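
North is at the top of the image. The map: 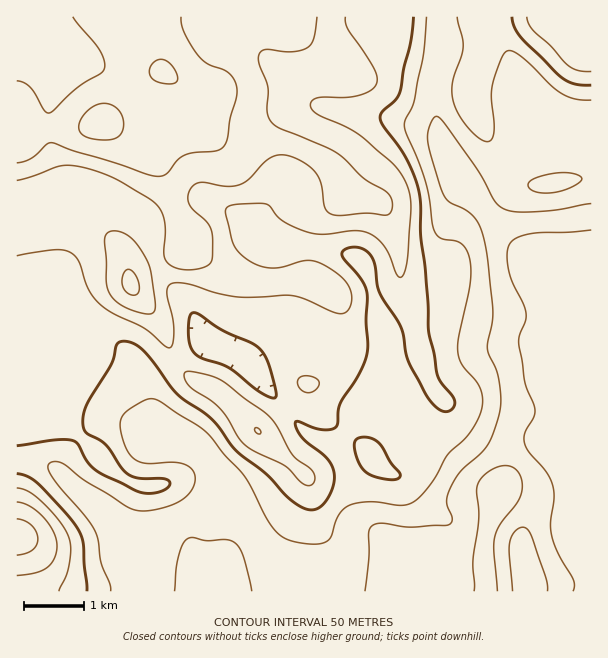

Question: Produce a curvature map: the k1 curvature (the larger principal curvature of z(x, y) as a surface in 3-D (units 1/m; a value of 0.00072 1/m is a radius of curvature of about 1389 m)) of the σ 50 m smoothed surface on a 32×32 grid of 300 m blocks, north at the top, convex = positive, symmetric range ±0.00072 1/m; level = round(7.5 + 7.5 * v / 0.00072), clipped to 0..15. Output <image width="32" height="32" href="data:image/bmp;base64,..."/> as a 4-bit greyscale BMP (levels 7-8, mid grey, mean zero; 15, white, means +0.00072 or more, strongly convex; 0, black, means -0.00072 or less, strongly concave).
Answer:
<image width="32" height="32" href="data:image/bmp;base64,Qk12AgAAAAAAAHYAAAAoAAAAIAAAACAAAAABAAQAAAAAAAACAAATCwAAEwsAABAAAAAAAAAAAAAAABEREQAiIiIAMzMzAERERABVVVUAZmZmAHd3dwCIiIgAmZmZAKqqqgC7u7sAzMzMAN3d3QDu7u4A////AImqqqmHd3mIiJiIh6mL+qqruXeJmId5iIiZeHe4fPl3vcqHeIiHeJiJqHh3yJ7nd926mIiHiIiYqoh4msmd53fLiHipmIiImcl3eqqpiemI2Xh53+yXiIrqqquoiFbKiLl5z/7/pnie65rMyndoyYiXa/1Vmpmb/6mLqKuZm5h3qrzKZndo3/d4q5eKqZh3eKqZiHaHe/+oq5iIiqmIiIiIiYiHib/5msl2eJu7mZiIiImYiK//l53MmHismph3d3iIiIjfqYe7msmIyniYd3d4iIh4+Vh5qHfKidl3h3eIiIh3bPd5qYd32HrIiIeIiIiIms/IiZd2euh9uImZmIeIiL3+Zoiaqb/6n5iZmIiHd4ic+qm87v/+qK+Jqod3eHd3ferdzJdpuXWvmbqHd3h4eK63rLlneKlmz5irhneIiaq6hr25eKvMu9+Xmpl3h5qIiIfaeHmYm8zOqIibupeIdneKyIq5Znq6rqd3i97tqHd5u6ibuXerqK2Xd7uZq9u6vLqZmpq8ypi7h3rZd4i6zcyZqqmJqpiJqXeNyHeIqJvcl4iJiIh4iZmIr6d4iJeIqpiKqpiHeJmrid93eKmIeIiau5qYiJm8unnPhni6h3d3mrh5l3ibuZuYj7d5zId3eIqneZeJqpidl2+5rcuIiJiKh3mZqphnnZifm9uJ"/>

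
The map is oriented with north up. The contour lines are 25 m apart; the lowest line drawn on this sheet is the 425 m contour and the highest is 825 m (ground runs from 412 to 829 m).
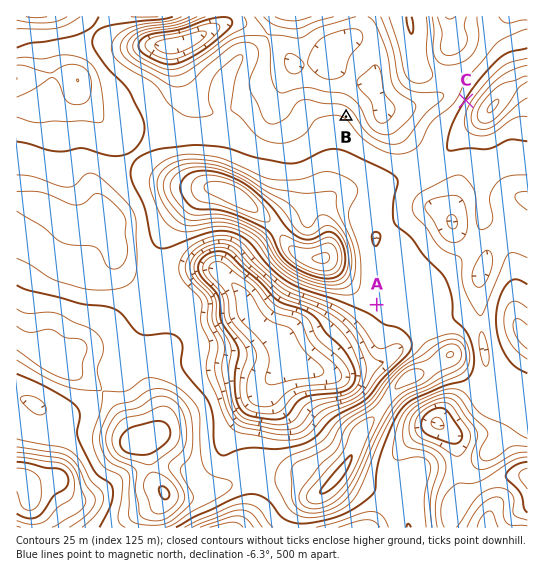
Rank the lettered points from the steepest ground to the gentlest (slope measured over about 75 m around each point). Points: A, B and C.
C B A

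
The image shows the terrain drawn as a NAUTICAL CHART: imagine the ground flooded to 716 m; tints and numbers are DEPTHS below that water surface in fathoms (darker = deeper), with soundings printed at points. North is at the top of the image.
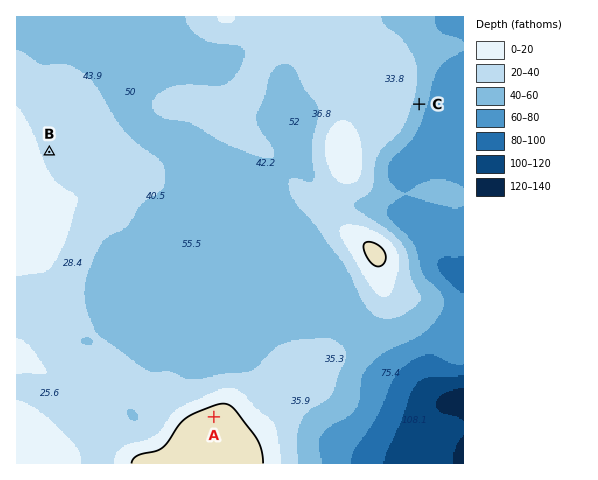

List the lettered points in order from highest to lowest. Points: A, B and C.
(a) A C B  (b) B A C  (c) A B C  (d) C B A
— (c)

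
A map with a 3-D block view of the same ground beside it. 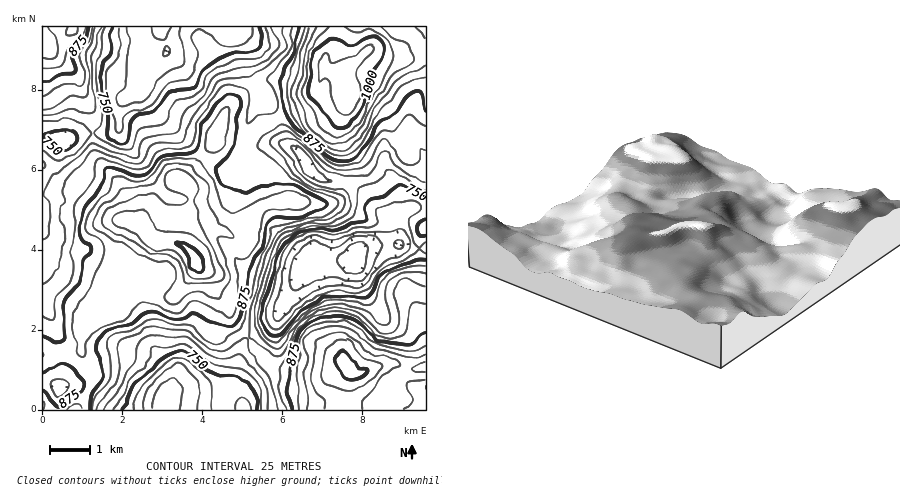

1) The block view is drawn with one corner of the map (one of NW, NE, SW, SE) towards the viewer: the SW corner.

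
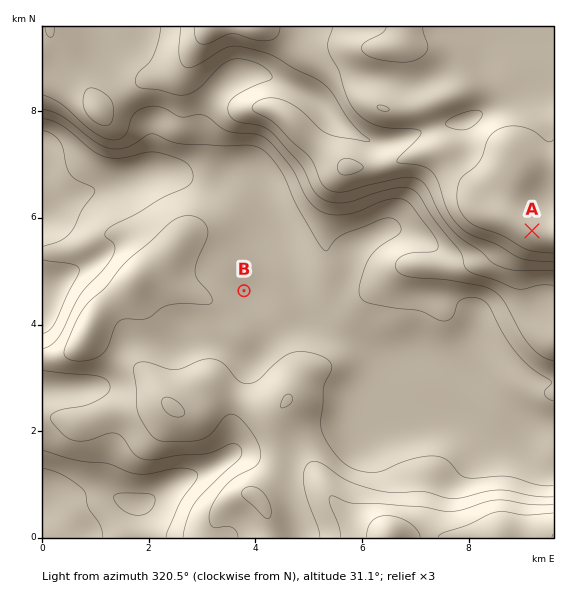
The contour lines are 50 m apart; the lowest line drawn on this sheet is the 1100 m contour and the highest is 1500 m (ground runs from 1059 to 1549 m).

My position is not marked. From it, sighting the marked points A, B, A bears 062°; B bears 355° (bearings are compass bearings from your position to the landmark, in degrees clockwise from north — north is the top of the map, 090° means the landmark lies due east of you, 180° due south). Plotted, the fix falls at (252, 380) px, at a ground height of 1240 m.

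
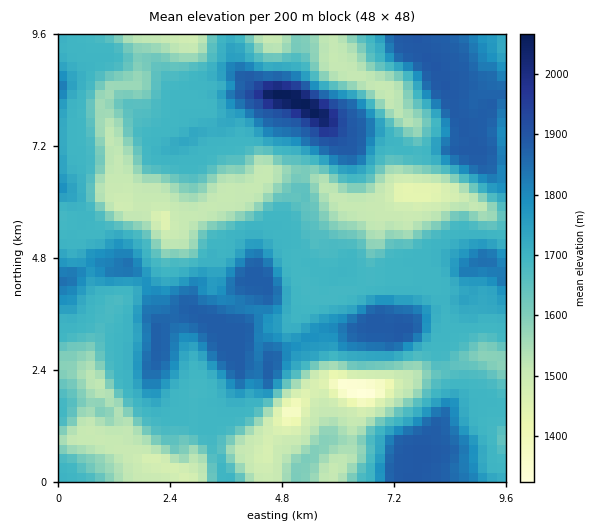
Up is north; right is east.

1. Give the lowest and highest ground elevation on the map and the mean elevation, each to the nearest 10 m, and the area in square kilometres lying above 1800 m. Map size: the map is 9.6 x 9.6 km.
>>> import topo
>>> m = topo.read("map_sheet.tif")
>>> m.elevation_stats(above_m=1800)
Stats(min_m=1320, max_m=2070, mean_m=1690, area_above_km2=19.8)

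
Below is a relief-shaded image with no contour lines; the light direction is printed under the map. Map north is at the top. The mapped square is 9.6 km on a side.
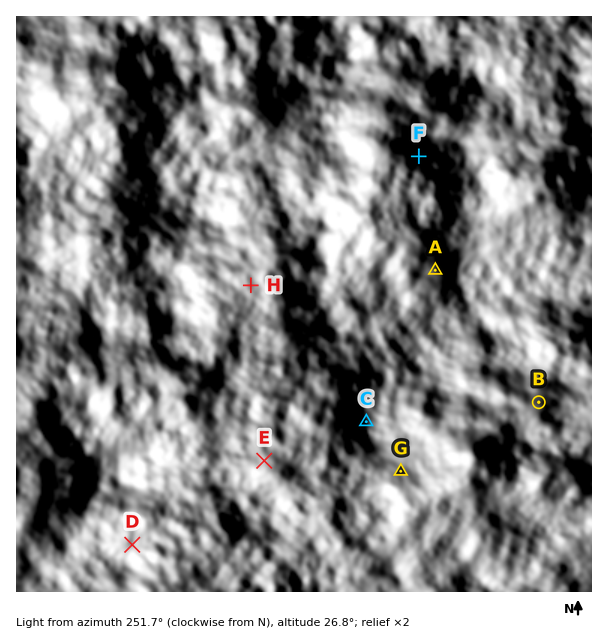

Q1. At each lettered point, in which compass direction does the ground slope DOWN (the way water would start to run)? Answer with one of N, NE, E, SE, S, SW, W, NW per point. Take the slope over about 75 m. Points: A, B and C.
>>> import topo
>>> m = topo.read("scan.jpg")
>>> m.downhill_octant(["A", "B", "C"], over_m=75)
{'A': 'SE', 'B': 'N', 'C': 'NE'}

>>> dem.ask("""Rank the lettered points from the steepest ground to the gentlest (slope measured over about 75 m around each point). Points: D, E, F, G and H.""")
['F', 'G', 'E', 'D', 'H']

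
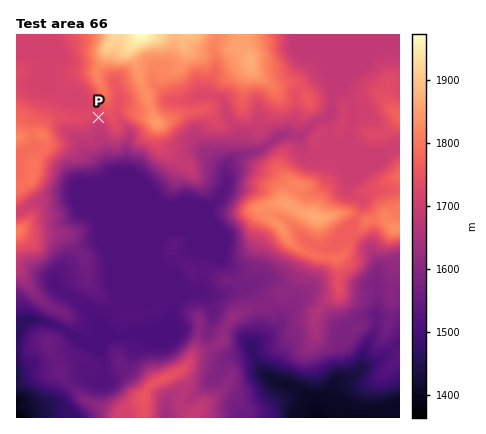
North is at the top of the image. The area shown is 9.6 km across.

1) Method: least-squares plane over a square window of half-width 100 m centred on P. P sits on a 7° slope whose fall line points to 184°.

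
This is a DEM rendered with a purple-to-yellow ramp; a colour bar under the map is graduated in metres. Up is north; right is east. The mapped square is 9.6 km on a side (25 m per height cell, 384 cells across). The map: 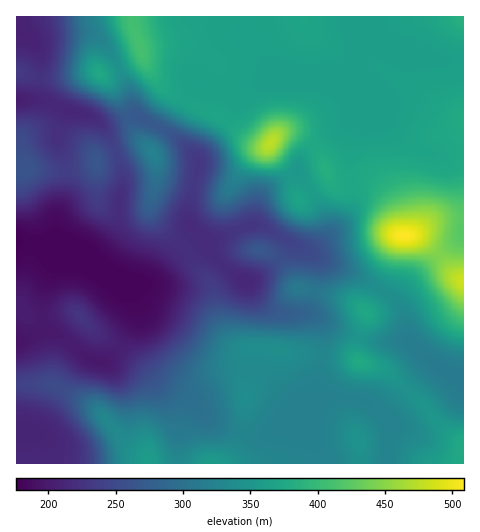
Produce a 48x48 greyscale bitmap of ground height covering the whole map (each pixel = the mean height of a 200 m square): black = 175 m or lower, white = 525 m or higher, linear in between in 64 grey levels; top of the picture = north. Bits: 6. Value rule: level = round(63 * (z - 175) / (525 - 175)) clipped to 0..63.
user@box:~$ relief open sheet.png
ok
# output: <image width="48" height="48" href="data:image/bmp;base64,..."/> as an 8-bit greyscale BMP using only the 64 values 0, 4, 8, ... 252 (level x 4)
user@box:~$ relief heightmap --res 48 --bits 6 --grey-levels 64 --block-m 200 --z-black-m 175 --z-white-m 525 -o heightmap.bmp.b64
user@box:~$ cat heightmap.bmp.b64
<image width="48" height="48" href="data:image/bmp;base64,Qk02DQAAAAAAADYEAAAoAAAAMAAAADAAAAABAAgAAAAAAAAJAAATCwAAEwsAAAABAAAAAAAAAAAAAAEBAQACAgIAAwMDAAQEBAAFBQUABgYGAAcHBwAICAgACQkJAAoKCgALCwsADAwMAA0NDQAODg4ADw8PABAQEAAREREAEhISABMTEwAUFBQAFRUVABYWFgAXFxcAGBgYABkZGQAaGhoAGxsbABwcHAAdHR0AHh4eAB8fHwAgICAAISEhACIiIgAjIyMAJCQkACUlJQAmJiYAJycnACgoKAApKSkAKioqACsrKwAsLCwALS0tAC4uLgAvLy8AMDAwADExMQAyMjIAMzMzADQ0NAA1NTUANjY2ADc3NwA4ODgAOTk5ADo6OgA7OzsAPDw8AD09PQA+Pj4APz8/AEBAQABBQUEAQkJCAENDQwBEREQARUVFAEZGRgBHR0cASEhIAElJSQBKSkoAS0tLAExMTABNTU0ATk5OAE9PTwBQUFAAUVFRAFJSUgBTU1MAVFRUAFVVVQBWVlYAV1dXAFhYWABZWVkAWlpaAFtbWwBcXFwAXV1dAF5eXgBfX18AYGBgAGFhYQBiYmIAY2NjAGRkZABlZWUAZmZmAGdnZwBoaGgAaWlpAGpqagBra2sAbGxsAG1tbQBubm4Ab29vAHBwcABxcXEAcnJyAHNzcwB0dHQAdXV1AHZ2dgB3d3cAeHh4AHl5eQB6enoAe3t7AHx8fAB9fX0Afn5+AH9/fwCAgIAAgYGBAIKCggCDg4MAhISEAIWFhQCGhoYAh4eHAIiIiACJiYkAioqKAIuLiwCMjIwAjY2NAI6OjgCPj48AkJCQAJGRkQCSkpIAk5OTAJSUlACVlZUAlpaWAJeXlwCYmJgAmZmZAJqamgCbm5sAnJycAJ2dnQCenp4An5+fAKCgoAChoaEAoqKiAKOjowCkpKQApaWlAKampgCnp6cAqKioAKmpqQCqqqoAq6urAKysrACtra0Arq6uAK+vrwCwsLAAsbGxALKysgCzs7MAtLS0ALW1tQC2trYAt7e3ALi4uAC5ubkAurq6ALu7uwC8vLwAvb29AL6+vgC/v78AwMDAAMHBwQDCwsIAw8PDAMTExADFxcUAxsbGAMfHxwDIyMgAycnJAMrKygDLy8sAzMzMAM3NzQDOzs4Az8/PANDQ0ADR0dEA0tLSANPT0wDU1NQA1dXVANbW1gDX19cA2NjYANnZ2QDa2toA29vbANzc3ADd3d0A3t7eAN/f3wDg4OAA4eHhAOLi4gDj4+MA5OTkAOXl5QDm5uYA5+fnAOjo6ADp6ekA6urqAOvr6wDs7OwA7e3tAO7u7gDv7+8A8PDwAPHx8QDy8vIA8/PzAPT09AD19fUA9vb2APf39wD4+PgA+fn5APr6+gD7+/sA/Pz8AP39/QD+/v4A////ABwcHBwcHCAoOFBodHyAhHx0cHR8gIB8eHRwcGxsbGxsbGxsdHh4cGxsdHyAhIiMkBwcHBwcHCAsPFRodHyAgHhwbHB0eHh0dHBsbGxsbGxsbGxwdHh4cGxsdHh8gISIkBgYGBwcHCQwRFxsdHh8fHBoZGhobGxscGxsbGxoaGhobGxweHx4cGxscHR0fICIkBgYGBwcICg8UGhwcHB0dGxkYGRgYGRobGxsbGhoaGhoaGxweHh4cGxsbHB0fICEiBgcHBwgKDRIYGxsaGhsaGRgYGBcXGBkbHBsbGhoaGhoaGxwdHRwbGxsbHB4fIB8fBwcHCAoMEBUZGxkXFxgXFxYXFxYXGBkcHRwbGxoaGhoaGxscHBsbGxscHR8fHh0cCAkJCgwOERUXFxQTFBUVFBUWFhYXGBocHR0cGxsaGhoaGhsbGxsbGxwdHh8eHRsaCwsMDQ4PEBITEQ8PEBESEhQVFhYXGBocHR0cGxsbGhoaGhsbGxsbHB0eHx4dGxoZDAwNDg4ODQ0NCwoLDQ8QERMVFhcYGRscHR0cHBsbGxsbGxscHR0dHh4eHhwbGhkZCwsMDQ0LCggHBwYICw0PEBIUFRcYGhscHR0cHBwcGxsbGxwfICAgIB8eHBsaGRkZCAkJCgoJBwUFBQUHCQsNDhASFBYYGhscHBwcHR0cHBwbHB4hIyMiIR8dGxoZGRkZBQYHCAgGBQQFBQUGCAkLDA4QExUYGhscHR0dHR0dHRwcHB4iIyMhHx0bGhkZGhobBAUFBgYFBQUGBgYGBgcICgwOERMWGRscHR0eHh4dHRwbHB4gISAeHBsaGRoaGx0eAwQEBQUFBgcHBwYFBAQFBwkMDhEVGBobGxwcGxsbGhoaGhweHx8dHBoaGhscHiEiBAQEBAUGBwgIBwUEAwMDBQcJDA8TFRcYFxcXFhYWFxcXGBodICEgHhwaGxwfIiQmBQUFBQUHCQkHBQQDAgICAwUICw4RExMTExISEhITFBQVFxoeISMiIB0bHB4hJCcqBQUEBQYICQgFAwICAgICAwUHCgwPEBAPDg4PEBITExQVGBwfIyQiIB4dHSAjJiotBQQEBAUGBwUDAgIBAQECAgQGCAoMDQ0LCgoMEBMVFRYXGR0gIiIgHx4eHyIlKS0xBAQDAwMEBAMCAQEBAQEBAgMFBwkLCwoJCAgKDxQXGBcYGRseHx8eHh4fISMnLTI1AwMCAgICAgIBAQEBAQEBAgMFBwkKCgkHBwcJDhMWFxYWFhgaHB0eHyAhIyYqMDQ3AgICAQEBAQEBAQEBAQECAwQGCAkKCQgHCAgKDRETExMSExUXGh0gIiMkJSgtMTQ2AQIBAQEBAQEBAQECAgMDBAYHCAkJCAgJCgwNDg8QEA8PERMXGx8kJykpKiwvMTIzAQEBAQEBAQEBAQIDBAUFBgcICAgICAkLDg8QDw4ODQ4PERQYHSIoLTAxMTExMDAwAQEBAQEBAQECAgQFBgcHCAgICAgICAkLDg8PDg0NDQ4PEhUZHyYtNDg5ODYzMS8uAQEBAQEBAQIDBAUGBwkKCgkICAgICAkKCwwMDAwNDxESExUZICgwNzs8Ozk1MS4tAgICAgECAgQFBgcICQwNDAoICAgJCgoKCgoKDA8TFhcWFhcaICgwNjk5OTg1Mi8tBAQDAgIDBAYICQgICw8QDgsJCAkLDQ4NCwsMEBUaHR0cGhsdISYsMTQ1NTU0MS8tBwcFAwMEBggKCggJDBESEA0KCQoOERMRDw4PFBsgIiEfHyAhIiUpLC8wMTExLy0sCwoHBgUFBwoLCgkJDBEUEg8LCgsPFBYVExESFx0iIiEhIiMjIyQnKSosLS0tLCsqDQ0LCQgICQsMDAoJDBEVFBENCgsOFBgZFxUVGR4hIiEiJCQkJCQmJygpKSkpKCgoDw8NDAsKCw0ODQsKDBEVFhMOCwoNEhgaGhoaHB8gISIkJSQkJCQlJiYmJyYmJSUmEBAPDQwLDA4QDwwLDRMXFxQPCwoMEBccHyEjIyIhICIlJSQjIyQkJSUlJSQkJCQkDw8ODAsLDA8QDwwMEBUZGRQPCwoLEBcfJSotLCgiISMlJSQjIyMkJCQkJCMjIyMkDw4MCgoKDA4QDgwOEhgaGBMOCwsNEhoiKS80My0mIyQkJCMjIyMjIyMjIyMjIyMkDg0LCQkKCw0ODAwPFBgYFhEODQ8SFx4kKS80NjIrJiQkIyIiIiIiIiIjIyMjIyQkDQwLCQkJCgsLCgwQFBUUEhARExYZHSEkJyswNDItKCUjIiIiIiIiIiIiIyMjJCQkCwsKCQgICAgICQwQEhEREhQXGx4gIiMjJCcrLi8sKCUjIiIiIiIiIiIiIyMjIyQlCAkICAcHBwcICw8SEREUFxseISIjIyMjIyQmKCkoJiQjIiIiIiIiIiIiIiMjIyQlBgYHBwcHCAoMERQUExUZHiEiIiMjIyIiIiMjJCQkIyMiIiIiIiIiIiIiIiIjIyMkBgYHBwkKDREVGRoYFhkfIiMjIiIiIiIiIiIiIiIiIiIiIiIiIiIiIiIiIiIjIyMjCAgICQsPFBkeIB8bGx8jJCMiIiIiIiIiIiIiIiIiIiIiIiIiIiIiIiIiIiIiIiIiCgkJCg0SGR8jIyAeHyQmJSMiIiIiIiIiIiIiIiIiIiIiIiIiIiIiIiIiIiIiIiIiCgkICQwSGR8jIh8fJCgoJSMjIiIiIiIiIiIiIiIiIiIiIiIiIiIiIiIiIiIiIiIiCAgHCAsRFx0gHx4hJyooJiQjIiIiIiIiIiIiIiIiIiIiIiIiIiIiIiIiIiIiIiIiBwYGCAsPFhsdHB4jKSooJiQjIyMiIiIiIiIiIiIiIiIiIiIiIiIiIiIiIiIiIiIiBgYGCAoPFBkaHB8lKSooJiQjIyMiIiIiIiIiIiIjIyMjIiIiIiIiIiIiIiIiIiMjBgYHCAsPFBgaHSInKiknJSMjIyIiIiIiIiIiIiIjIyMjIiIiIiIiIiIiIiIjIyQlBgYHCQsPFRkbHiQoKiknJCMjIiIiIiIiIiIiIiMjIyMjIiIiIiIiIiIiIiMjJCUmA=="/>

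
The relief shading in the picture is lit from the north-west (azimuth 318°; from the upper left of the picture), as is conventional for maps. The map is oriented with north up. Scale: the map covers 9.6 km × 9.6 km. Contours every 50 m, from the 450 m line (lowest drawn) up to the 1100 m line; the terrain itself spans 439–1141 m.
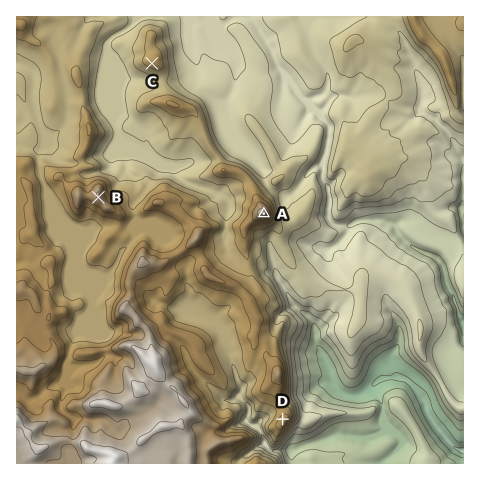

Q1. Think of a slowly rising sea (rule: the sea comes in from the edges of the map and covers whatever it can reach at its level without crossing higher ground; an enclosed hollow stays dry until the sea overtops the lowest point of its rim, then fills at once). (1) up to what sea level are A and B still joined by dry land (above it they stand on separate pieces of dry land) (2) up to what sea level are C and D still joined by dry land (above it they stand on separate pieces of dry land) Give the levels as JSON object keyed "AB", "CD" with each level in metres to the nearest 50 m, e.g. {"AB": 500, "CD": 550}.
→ {"AB": 900, "CD": 850}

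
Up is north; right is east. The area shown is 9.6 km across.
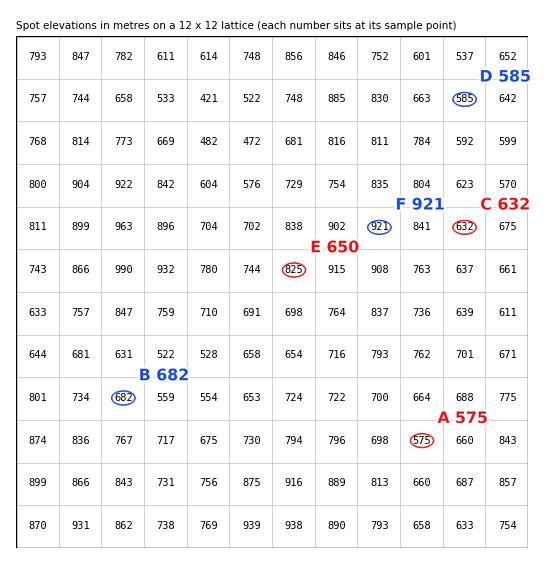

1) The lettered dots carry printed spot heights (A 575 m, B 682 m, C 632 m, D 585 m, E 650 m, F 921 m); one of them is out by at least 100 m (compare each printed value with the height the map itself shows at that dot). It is E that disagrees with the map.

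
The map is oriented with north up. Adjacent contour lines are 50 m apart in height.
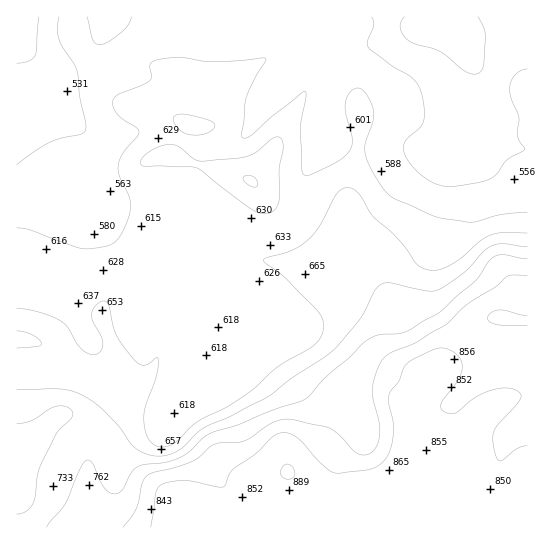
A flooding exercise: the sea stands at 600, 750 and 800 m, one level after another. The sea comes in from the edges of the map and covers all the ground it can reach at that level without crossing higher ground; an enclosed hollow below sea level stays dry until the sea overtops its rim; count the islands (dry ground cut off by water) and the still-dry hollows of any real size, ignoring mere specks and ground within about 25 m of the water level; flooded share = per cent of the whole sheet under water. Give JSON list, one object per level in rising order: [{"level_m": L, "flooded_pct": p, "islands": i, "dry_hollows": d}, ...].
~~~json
[{"level_m": 600, "flooded_pct": 29, "islands": 0, "dry_hollows": 0}, {"level_m": 750, "flooded_pct": 74, "islands": 0, "dry_hollows": 0}, {"level_m": 800, "flooded_pct": 80, "islands": 0, "dry_hollows": 0}]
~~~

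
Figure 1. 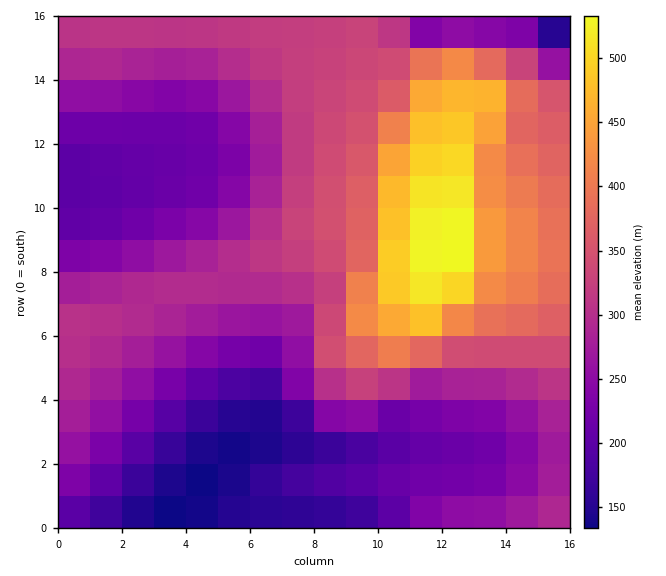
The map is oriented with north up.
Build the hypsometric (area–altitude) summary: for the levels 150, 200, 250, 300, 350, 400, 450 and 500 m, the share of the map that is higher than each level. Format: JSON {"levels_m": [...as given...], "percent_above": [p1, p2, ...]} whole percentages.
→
{"levels_m": [150, 200, 250, 300, 350, 400, 450, 500], "percent_above": [96, 86, 64, 43, 24, 15, 9, 4]}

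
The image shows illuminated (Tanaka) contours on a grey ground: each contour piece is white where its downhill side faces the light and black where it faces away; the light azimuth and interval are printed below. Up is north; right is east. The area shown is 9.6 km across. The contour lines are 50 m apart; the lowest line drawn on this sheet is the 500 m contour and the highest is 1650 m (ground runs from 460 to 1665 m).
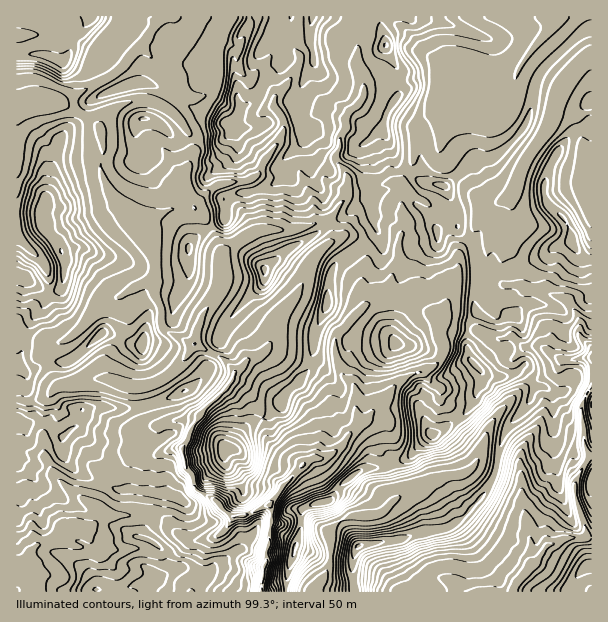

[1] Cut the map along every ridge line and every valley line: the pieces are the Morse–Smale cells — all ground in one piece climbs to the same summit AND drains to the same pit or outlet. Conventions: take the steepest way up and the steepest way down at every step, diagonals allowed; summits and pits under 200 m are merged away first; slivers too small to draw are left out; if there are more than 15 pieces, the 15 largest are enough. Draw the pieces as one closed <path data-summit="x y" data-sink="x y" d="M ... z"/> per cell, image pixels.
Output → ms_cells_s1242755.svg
<path data-summit="312 17" data-sink="528 569" d="M591 16l-427 0-12 11-10 18-15 14-11 14-53 29-8 0 7 1 22 12 14 11 5 15 0 15-3 6 3 17 11 18 12 10 25 42 5 17-2 25 7 15 12-4 8-8 7-15 0-31 5-8 11-10 20-10 26 35 16 13 21-18 28-15 17-13 13-6 14-12 12 0 1-6-8-13 0-24-3-15 19-14 4 0 10 26 7 10 22 14 15 2 8 4 11 22 1 12-2 4-16 2-5 13-18 3-2 2-15 32-2 21-4 9-3 27 7 9 16 2 14 4 24 16 19-5 15 15 15 2 21-6 13 15-6 15-21 24-4 9-8 36-6 14-21 27-23 17-30 5-21 7-35 5-5 5-3 15 4 26 156 0 4-8 22-24 10-14 18-8 18 0 8-2 0-188-12-12-2-19-12-17-26-10-13-1-8-5-15 0-4-5 0-16 10-21 2-15-2-29 6-9 10-30 20-27 8-20 22 4 16-5z"/><path data-summit="312 17" data-sink="264 566" d="M383 132l-3 0-19 14 3 15 0 24 8 13 0 5-13 1-14 12-13 6-17 13-28 15-21 18-16-13-25-35-27 15-10 13 0 31-7 15-8 8-6 0-7 4 3 23 61 31 11 12-3 8 13 6 11 16 9 21 3 18 11 11 23 13-33 40-23 11-13 1-5 10-15 11-15 3-10-1-11-6-15-17-10-3-1 7-9 16 10 4 11 10 3 7 0 11-4 7 15-8 20 3 8 5-4 16 84 0 4-26 12-36 1-21 12-5 16-4 15-19 18-12 20-1 24-10 24-24 12-4 16-12 16-19 7-19 0-6-11-13-19 5-24-16-14-4-16-2-7-9 3-27 4-9 2-21 15-32 2-2 18-3 3-2 0-9 5-4 13 0 2-11-14-29-21-4-26-18z"/><path data-summit="62 252" data-sink="528 569" d="M62 103l-23 0-23 8 0 254 10 7 22-10 18 0 11-6 27-24 16 5 15 7 6 0 4-8 3-21 7-8 5-2-6-14 2-25-5-17-25-42-12-10-11-18-3-11 3-12 0-15-3-12-8-9z"/><path data-summit="62 252" data-sink="264 566" d="M159 306l-4 1-7 8-3 21-4 8-6 0-15-7-16-5-27 24-11 6-18 0-19 10-12-6-1 54 7 4 13-3 12 1 14 15 0 16 13 17 44 20 21 0 13 3-1 21 10 3 15 17 11 6 19 0 12-5 9-8 4-11-19-17-19-11-1-11-7-10-4-18-12-3-10-12 0-8 5-4 14-2 16 1 9-11 25-24 6-14-16-16-54-25-3-5 0-17z"/><path data-summit="312 17" data-sink="314 591" d="M522 372l-21 6-18-4-13 33-27 23-12 4-24 24-24 10-20 1-18 12-15 19-16 4-11 4-2 4 0 18-12 36-3 25 68 1-2-26 3-15 5-5 35-5 21-7 30-5 16-11 28-33 6-14 8-36 4-9 18-19 6-11 3-9z"/><path data-summit="572 240" data-sink="528 569" d="M591 112l-15 4-18-4-5 1-7 19-20 27-10 30-6 9 2 29-2 15-10 21 0 16 4 5 15 0 8 5 13 1 26 10 12 17 2 19 11 12z"/><path data-summit="312 17" data-sink="528 569" d="M150 514l-48 2-12 10-22 0-6 3-11 12-12 3-8 7-7 20-3-3-5 1 0 22 184 1 5-16-8-5-20-3-16 9-3-1 8-7-2-15-8-10-14-7 9-16z"/><path data-summit="93 17" data-sink="528 569" d="M162 16l-145 0-1 94 23-7 24-1 44-23 9-6 11-14 15-14 10-18z"/><path data-summit="225 450" data-sink="264 566" d="M236 380l-3 0-29 30-11 15-5 13-6 9 4 20 7 10 1 11 19 11 20 18 13-1 23-11 33-40-23-13-11-11-3-18-9-21-10-15z"/><path data-summit="62 252" data-sink="528 569" d="M36 421l-7 3-13-2 0 145 8 4 7-20 8-7 12-3 11-12 6-3 22 0 12-10 48-2 4-19-4-3-31-2-14-8-25-8-10-9-8-12 0-16-14-15z"/><path data-summit="591 566" data-sink="528 569" d="M591 536l-25 2-18 8-10 14-22 24-4 7 79 1z"/><path data-summit="312 17" data-sink="264 566" d="M191 420l-21 1-10 5 0 8 10 12 12 2 2-2 12-24z"/>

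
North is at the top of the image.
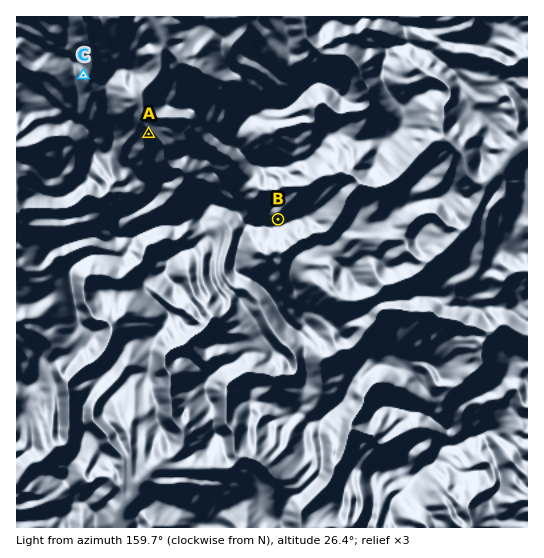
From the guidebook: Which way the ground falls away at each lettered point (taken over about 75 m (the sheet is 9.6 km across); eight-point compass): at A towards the N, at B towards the N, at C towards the E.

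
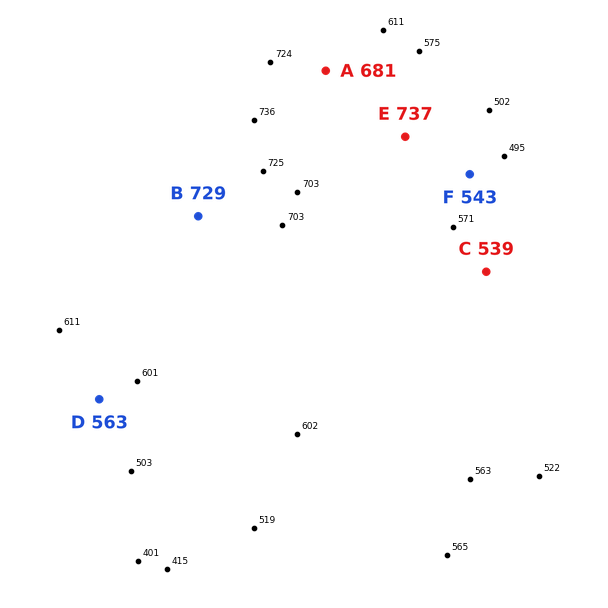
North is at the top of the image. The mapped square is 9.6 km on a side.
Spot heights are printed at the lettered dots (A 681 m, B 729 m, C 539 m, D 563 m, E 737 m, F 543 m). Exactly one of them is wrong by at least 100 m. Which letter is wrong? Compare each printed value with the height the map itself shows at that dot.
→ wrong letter E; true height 612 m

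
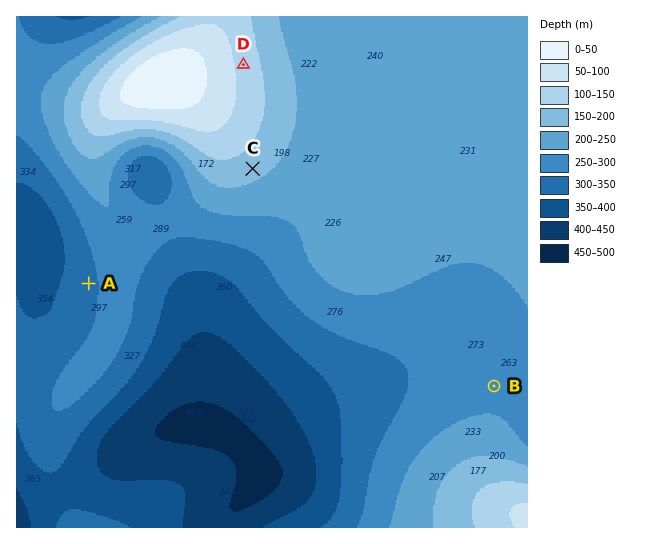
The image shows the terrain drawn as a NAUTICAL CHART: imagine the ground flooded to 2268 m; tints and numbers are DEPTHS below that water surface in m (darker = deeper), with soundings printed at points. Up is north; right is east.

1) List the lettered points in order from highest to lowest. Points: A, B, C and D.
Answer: D C B A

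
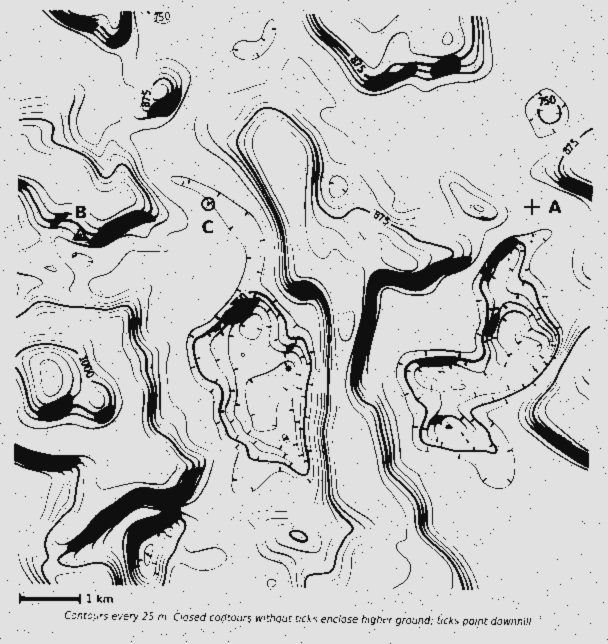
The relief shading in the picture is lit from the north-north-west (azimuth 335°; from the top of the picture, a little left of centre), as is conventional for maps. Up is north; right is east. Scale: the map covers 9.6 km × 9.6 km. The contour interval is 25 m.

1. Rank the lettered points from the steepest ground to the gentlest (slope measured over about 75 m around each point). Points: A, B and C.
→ B C A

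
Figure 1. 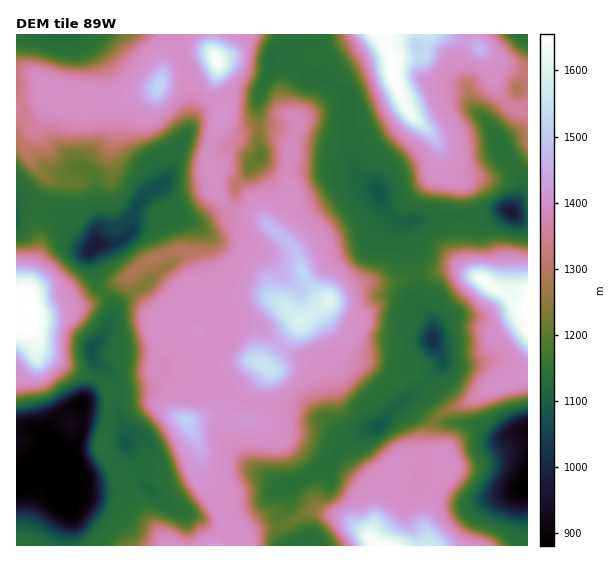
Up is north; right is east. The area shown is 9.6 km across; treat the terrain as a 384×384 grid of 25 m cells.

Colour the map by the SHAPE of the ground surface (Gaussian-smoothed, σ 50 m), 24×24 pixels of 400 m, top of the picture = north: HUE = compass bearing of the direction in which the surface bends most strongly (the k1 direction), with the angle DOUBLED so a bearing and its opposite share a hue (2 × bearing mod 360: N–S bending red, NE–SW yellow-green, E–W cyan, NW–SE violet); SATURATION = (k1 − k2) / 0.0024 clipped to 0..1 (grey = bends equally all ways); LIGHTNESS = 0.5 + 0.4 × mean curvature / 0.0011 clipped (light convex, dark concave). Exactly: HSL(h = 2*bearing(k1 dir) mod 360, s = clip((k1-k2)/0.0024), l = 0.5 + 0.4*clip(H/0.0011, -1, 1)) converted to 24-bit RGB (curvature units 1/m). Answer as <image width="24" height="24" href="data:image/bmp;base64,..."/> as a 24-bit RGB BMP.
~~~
<image width="24" height="24" href="data:image/bmp;base64,Qk32BgAAAAAAADYAAAAoAAAAGAAAABgAAAABABgAAAAAAMAGAAATCwAAEwsAAAAAAAAAAAAAjaKzfc3NIji86HW8SZNjN1ZiyOqvd8buyxnwyj4mj6V75n/xYCWuUWk6Pg00ZM7i0PvhUNnKsArnwuy8RajqM+DpvQ83dkG6vaGBjTgwPCodJ4xv2Ix/QJN3huwLRBAMMw0AtupzjN9wdyWcRDW9vl3uoMz/d/W/suAomy1ONYBI3J4yXJwOXXwfSbWORVOZgXY7h1xbdXiCGR1I6uV1dZpogkhPZg1fofuqe5Z+0OSqIBxdYG5JS6lfEmFH7VNNp5NXhXBncIF3sYl09D8UNJQdMF0kO0wtaYB7goB8d2p+WAxZrO2RiHKXaFuPmwHJsN6PdqBusooYQBMQa30kJokjOHd1EryO9LfkqH2ah3qChoBz7tbLNUbviHrGQWqEYIOXcXKBRDZ9loL/aMBokUeKUg9WrfNjn89yYVaS3D7DhoHeysXpUMO4P3WEQYhMC2Iy86jgv5/cjpLQ5PXWexuCUTqcoFiybW4mQnhBdbO9AHrN0HxneDBifBB6qumqjd+gWVKAhnead5mctLKHT8ZqXDyAe5ReNG8tE1oNjaUe344MdUYAphYGtFcYIj8Rh5g1OJoXD0wIByAz6c5oagm0yfbhR+JnvjNPj2iSf4psiXRbpZht0iRTd1oqILEZY12fQ5x7T4JOKbPA853//5XMwIgalTo0zIHx4dSTJWy4AOD0aMR4LxV/xOJ0ioB1gH92gHp0e0Nbz249LrY8g1+wloTA5Ka3D2I6XoacXJuTV5J4G1ZZ66Gt2qfqxqfz+BocoO+4e9T1ERyKnmFaFSmX38+TfIZ2g4F9bGeIi1Hh0fDuwYzcR0SDhnyLq4SL6brfF1CIfp6MQonKciV3mq8fvapHfjtQkO6rxeSEik8pECk0p4thOA9oyuCPfoCDgIN+dYKAMZVcuoM/owgur8EsMHowgJ9svN5lJyFgrcxjHAsoOU2b1J5ns1yRvBRxmqSH6eSk/SjoFKeiKFJvMTHxsbmNf4GDgn+EgH1/a31+ZCY8a82L5Mbo0maII4p67NK/GDVlrnl7MRaZK6Km5NYniRJ4s+6zq7yQfN8lULvUn1j/URRqANxd4H29mn+HfX6Cg36EYUyHfYvap+DPdEOX89jvPTjkud8hXRyTaGZ7e1uWbRBHu7InBP95etSPztzu30Tuf+/oawWEfV7z6IKnClQo4Iu3n4OthXyLXnSDWsFZgy4/betPiKwk1z64vqHzeSHhc1anhhe1X3PlzO//rtT/cYLb00WB4dNVcTMNCD9GO2O12HPH4KTzBtN+SsaRvFXMp3R6YXtRknBIt+FrnaFRJd4eQRcYilRadW9+JFCJtvLeTuBY2CqJUdPcd2QV0iQTzWZqFj1XV58eGl4Te6Idns0okytNbhEPu8NmpUGTkOu9mE16pdaceSelZV+AcoqGd3CXTaF3ZI0hWlkYUqoVjxQbytNxiXRolXV3zULZdMpeF3GHwq6UflRzYBQrZOVnY3Sna9mHiEdLf7RqZMtmeiR1cpCSnlCEg4lHiI5DeXAyf5s8Ua8HLgUYtpdHp3o3frpNTJiZtrxcNYmgJYQyiR2c5cebluaSE2Wvvn/LnHWIpOOYayF4g194jXFUjUhgtw1/9WgyXKf4S/N1HGzbDafN2oEXVN12Upp8jTp50s1+QHCRhV6nDTJX8OaqxaeFCpNnSiBq55Fl0eJZLB1OjWd4nVqJVomYVRaLxeKseqOJnOi6dR/nhzGPtueCwL1baEIzPXdPx6d6nmoqJWUZGVtw/apZvrtf1j0sBxEs2OiY38mEITFlgWiKg3CNXQ45RO1SyNs+WbmWodZbPh9UpR2pnsN3slWfm43GcoDIb56yt4TS6a3eElo3AFwj2baRdNd9CwCoxb9k6sOhHE1ycnKFXxxq2k9l/Pkzmf/bU6bIxTndMwcrSMApf0Gth6WafoiOgn2Lg36TkF2P1ZpGoVHeALzjoL11svBcAAlFz/Di3trvpwziZl5+Vw9u025hzP/OTxtkwd5PMgEhPN+zpuX0sZJmg5yjhZfEgoTEjnOqQkKl9NfYLkyzhDWa3OsA9uM9ACszv+c5XjUbi0VKazB0Zi+J0v6/fe41cCVpw1JAQSCcteuiEzY3ot7za7rrqBd7pCt3vlivt3Wbec8/ry6VXw+B7/nSfdXrBzBmi35YhnV6gG2BVhZYP5Ca8P7N4gDgL9Z/kVOmP8DKdbpxVqH5Z1gehVwsn0+kP3dJR4NQpWq1yXKCaF+ZFur/+euM/xJnOALWSYN8e4J7ZC52pjqRSuNPr+ydcReg43NlJpy6p9fiqfDiYRJQ"/>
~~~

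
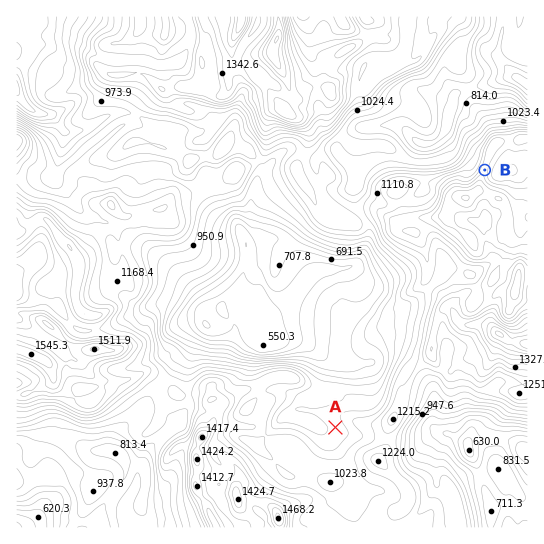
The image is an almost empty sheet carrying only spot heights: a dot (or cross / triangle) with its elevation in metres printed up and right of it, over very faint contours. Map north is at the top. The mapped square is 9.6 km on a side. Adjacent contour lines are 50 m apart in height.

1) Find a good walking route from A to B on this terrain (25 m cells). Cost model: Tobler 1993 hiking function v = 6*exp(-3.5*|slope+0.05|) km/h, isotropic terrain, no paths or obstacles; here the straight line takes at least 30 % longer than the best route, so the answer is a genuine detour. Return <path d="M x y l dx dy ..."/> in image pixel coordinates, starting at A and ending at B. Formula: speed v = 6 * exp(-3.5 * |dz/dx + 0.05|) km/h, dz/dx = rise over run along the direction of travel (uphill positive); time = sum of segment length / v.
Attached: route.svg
<path d="M335 427l2-2 0-7 2-5 2-2 34-17 7-7 43-85 0-3 5-10 0-28-3-6 0-29-2-5 0-2 1-2 1-2 6-2 5-6 8-16 5-5 3-1 12 0 5-3 11-11 3-1"/>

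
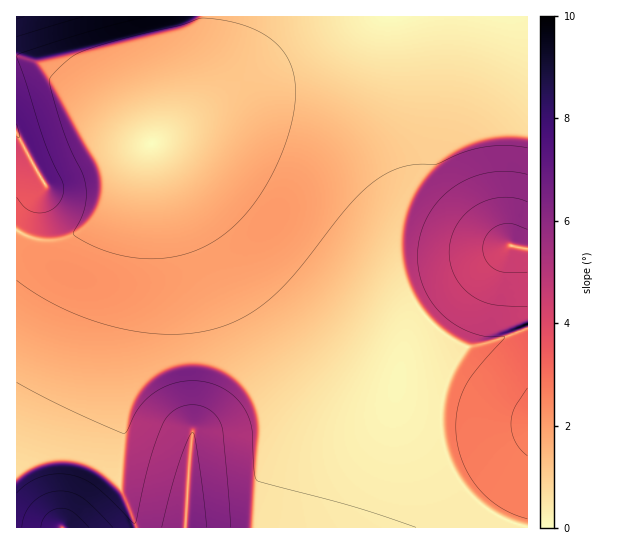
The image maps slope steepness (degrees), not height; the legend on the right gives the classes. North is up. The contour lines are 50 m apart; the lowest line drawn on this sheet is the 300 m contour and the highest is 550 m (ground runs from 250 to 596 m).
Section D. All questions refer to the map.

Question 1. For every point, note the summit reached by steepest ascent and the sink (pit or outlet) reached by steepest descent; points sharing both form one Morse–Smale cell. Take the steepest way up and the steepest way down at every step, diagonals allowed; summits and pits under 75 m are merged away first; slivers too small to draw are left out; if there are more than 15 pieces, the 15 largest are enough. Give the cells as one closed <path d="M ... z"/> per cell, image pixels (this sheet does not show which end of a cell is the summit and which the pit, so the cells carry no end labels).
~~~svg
<path d="M207 137l-44 3-10 3-4 7-1 131-3 36-6 45-14 48-6 65 2 16 15 36 387 1-26-12-19-13-17-18-14-27-7-29 1-30 8-25 16-27-23-14-25-26-14-26-15-38-19-26-22-22-17-14-43-24-33-12z"/><path d="M527 16l-321 0-5 34-12 39-18 34-18 19 32-5 22 0 31 4 40 12 31 15 21 13 17 14 22 22 19 26 15 38 14 26 25 26 23 14-16 27-8 25-1 30 7 29 14 27 17 18 19 13 28 12 3-1z"/><path d="M150 144l-25 27-28 44-18 17-20 8-21 0-22-9 1 297 119-1-15-36-2-16 6-65 14-48 6-45 3-36 0-112z"/><path d="M205 16l-189 1 0 213 2 2 20 8 21 0 20-8 18-17 36-54 30-27 20-31 14-37 7-31z"/>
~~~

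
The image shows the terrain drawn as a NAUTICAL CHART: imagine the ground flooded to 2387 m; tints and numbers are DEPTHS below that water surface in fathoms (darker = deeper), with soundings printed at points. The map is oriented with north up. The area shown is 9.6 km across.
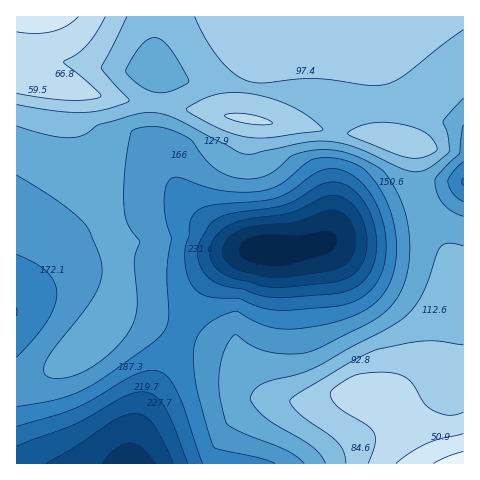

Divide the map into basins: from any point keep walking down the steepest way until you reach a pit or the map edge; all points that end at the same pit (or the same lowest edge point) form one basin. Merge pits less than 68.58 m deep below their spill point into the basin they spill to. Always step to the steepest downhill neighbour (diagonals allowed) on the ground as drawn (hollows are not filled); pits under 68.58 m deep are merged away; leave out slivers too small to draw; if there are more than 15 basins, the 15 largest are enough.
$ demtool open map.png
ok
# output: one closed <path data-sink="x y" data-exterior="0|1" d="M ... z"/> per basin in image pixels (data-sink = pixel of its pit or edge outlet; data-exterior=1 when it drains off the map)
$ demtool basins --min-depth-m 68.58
<path data-sink="266 250" data-exterior="0" d="M370 16l-354 1 0 64 58 10 3 4 0 31 3 13 33 96 7 7-2 9 2 19-1 21-10 31 9-7 23 2 91 36 5 3 4 18 7 10 16 14 9 3 32 0 36-7 57 5 43-21 11-10 6-14 2-17 0-30-3-27-7-23-22-39-11-26-2-10 0-35-23-5-4-5 1-41-16-58z"/><path data-sink="131 463" data-exterior="1" d="M132 315l-14 0-5 2-23 26-19 15-30 17-25 9 1 80 410-1-27-46-18-19-41-4-36 7-36-1-17-12-8-10-6-20-6-5z"/><path data-sink="17 312" data-exterior="1" d="M20 81l-4 1 1 302 14-4 28-14 17-12 20-18 17-23 5-15 2-20-2-23 2-13-7-7-33-96-3-13-1-34z"/><path data-sink="463 182" data-exterior="1" d="M463 16l-92 1 2 21 16 58-1 41 4 5 23 5 0 35 2 10 11 26 22 39 9 38 1 42-2 17-6 14-11 10-36 18-7 3-16-1 18 19 27 47 37-1z"/>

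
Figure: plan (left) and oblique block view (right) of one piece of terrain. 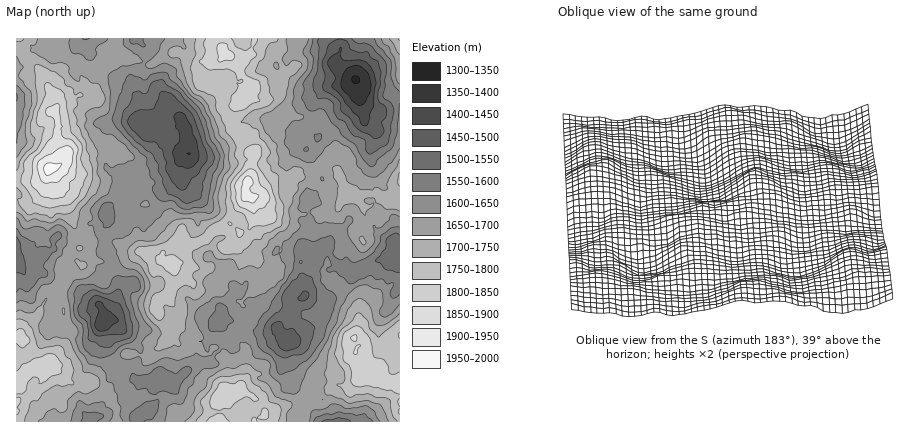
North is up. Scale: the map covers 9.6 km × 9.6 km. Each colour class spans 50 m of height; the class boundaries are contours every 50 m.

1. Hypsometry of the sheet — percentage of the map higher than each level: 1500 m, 93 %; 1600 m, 76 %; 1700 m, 36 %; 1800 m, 10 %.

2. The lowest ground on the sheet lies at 1340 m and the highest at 1970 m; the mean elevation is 1670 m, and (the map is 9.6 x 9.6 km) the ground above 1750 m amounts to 20.2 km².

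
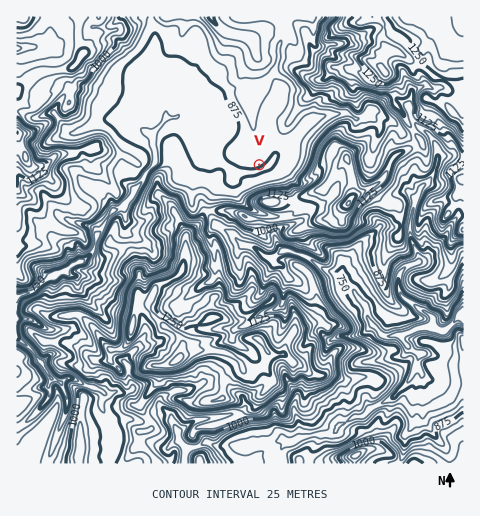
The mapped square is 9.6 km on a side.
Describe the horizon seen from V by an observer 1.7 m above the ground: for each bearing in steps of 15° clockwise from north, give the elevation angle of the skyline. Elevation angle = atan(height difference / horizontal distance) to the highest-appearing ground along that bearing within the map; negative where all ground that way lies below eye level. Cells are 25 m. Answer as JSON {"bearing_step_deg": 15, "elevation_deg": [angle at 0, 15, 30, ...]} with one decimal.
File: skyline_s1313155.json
{"bearing_step_deg": 15, "elevation_deg": [2.5, 2.2, 5.5, 7.3, 5.5, 9.9, 10.8, 11.7, 12.8, 13.2, 18.0, 20.4, 18.2, 11.0, 8.1, 8.8, 6.5, 4.0, 3.8, 2.6, 3.4, 2.2, 2.2, 2.3]}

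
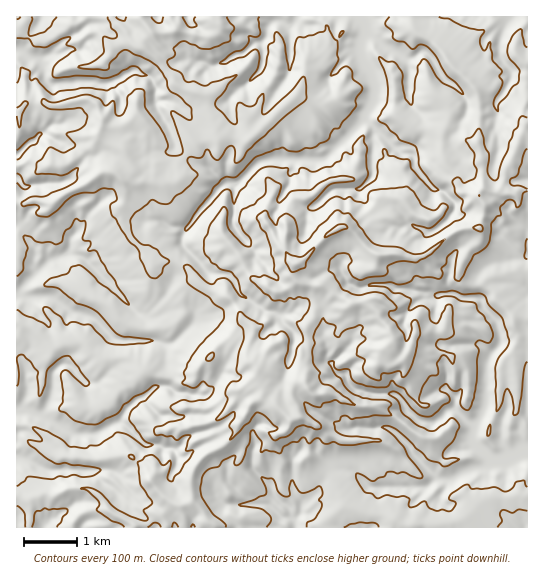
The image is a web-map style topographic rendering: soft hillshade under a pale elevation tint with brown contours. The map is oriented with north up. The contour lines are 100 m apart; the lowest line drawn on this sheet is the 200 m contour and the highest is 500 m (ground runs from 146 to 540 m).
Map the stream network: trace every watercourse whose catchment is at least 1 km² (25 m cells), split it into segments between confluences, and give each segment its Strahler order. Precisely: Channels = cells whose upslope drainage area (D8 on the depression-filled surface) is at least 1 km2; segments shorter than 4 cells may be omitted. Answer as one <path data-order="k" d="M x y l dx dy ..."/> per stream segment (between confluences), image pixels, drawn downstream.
<path data-order="2" d="M295 523l0 4"/><path data-order="2" d="M293 518l2 5"/><path data-order="1" d="M301 507l0 6-6 5 0 5"/><path data-order="1" d="M249 505l20 0 12 12 2 1 10 0"/><path data-order="1" d="M370 487l56 0 9-8 2 0"/><path data-order="1" d="M270 485l3 4 0 4 1 2 8 8 4 2 3 2 1 3 0 5 3 3"/><path data-order="2" d="M437 479l14 0 14-8 21-5 8-5"/><path data-order="1" d="M86 471l-4 0-1-1-34 0-12-5-9-7-9-1"/><path data-order="3" d="M494 461l11-2 1-1 5 0 8-4 8-1"/><path data-order="1" d="M173 449l-8 0-7-4-12 0-3-2-20-20-4-1"/><path data-order="1" d="M377 427l9 0 8 4 15 15 4 8 22 23 0 1 2 0 0 1"/><path data-order="2" d="M474 427l0 4-1 2 0 9 18 17 3 2"/><path data-order="2" d="M119 422l-5 1-5 4-7 3-3 3-2 0-2 1-22 0-12-9-3 0-8-4-9-7"/><path data-order="2" d="M41 414l-6 0-8-4-10 0"/><path data-order="1" d="M190 394l-3 0-1-1-9 0-10-7-9 0-5 3-8 8-6 1-4 3-10 10-6 11"/><path data-order="1" d="M67 365l-5 0-3 1-5 5-1 3 0 17-2 2 0 4-4 6 0 3-5 8-1 0"/><path data-order="1" d="M333 365l0 2 5 6 4 0 4 2 0 3 3 5 8 7 4 0 5 3 5 0 2 1 21 0 3 1 5 6 4 9 11 9 5 3 12 1 15-13 6 0 12 12 7 3 0 2"/><path data-order="1" d="M291 330l-10-11-2-4-6-4-7 0-3-1-5-5-4-2-4-4-7-2-5-6-3-9-6-7-3-1-16 0-4-3-5-8-18-17-1-3 0-6 5-10 6-5 6-11 18-18 0-2 9-8 11 0 2-1"/><path data-order="1" d="M189 327l-16 16-11 0-5-2-38 0-6-3-22-21-2 0-10-4-6 0-19-15-3 0-1-1-28 0-1-2-4 0"/><path data-order="1" d="M131 307l-8-8 0-1-41-41-3-2-6 0-2-1-4 0-2 1"/><path data-order="1" d="M343 275l3 3 0 3 4 4 3 0 2 2 10 0 5-2 19 0 6 4 14 0 5 2 17 2 4 2 4 0 2-1 14 0 7 4 16 0 3 1 2 8 12 12 3 6 1 9 2 1 0 8-2 3-8 8-4 8-1 41-1 2 0 4-3 2-1 6-6 6 0 3-1 1"/><path data-order="2" d="M65 255l-3 0-4 3-9 3-28 28-2 5-2 1"/><path data-order="1" d="M74 235l-4 6 0 8-5 6"/><path data-order="1" d="M427 233l3 0 9-6 12-12 4-6 0-6-12-12-2-1-6 0-10-11 0-1-10-11-1-2 0-7-3-4-8 0-2-1-22-20-1 0 0-2-4-4"/><path data-order="1" d="M235 229l-2-4 0-8 1-2 0-29 5-4"/><path data-order="1" d="M338 189l23 0 10-11 2-3 0-28 1-1 0-3-1-1 0-5 1-2 0-8"/><path data-order="1" d="M35 185l-4 0-4 2-2 0-8-9"/><path data-order="2" d="M239 182l20-20 3 0 1-1 6 0 1-2 53 0 3-1 37-37 2-3"/><path data-order="1" d="M175 146l0-3-4-8 0-2-14-26 0-6-2-2 0-8 2-2-7-12-3-2-4 0-5-4-7 0-8 4-2 3-12 5-12 0-2-1-21 0-1 1-16 0-2 2-5 0-5-7 0-8-2-1 0-3-6-8"/><path data-order="1" d="M41 134l-3 1 0 2-5 5-3 0-13 13"/><path data-order="2" d="M374 127l-9-9"/><path data-order="3" d="M365 118l1-5 8-12 0-7 1-1 0-7-2-5 0-4-4-8-3-3-5-12 0-12 5-9"/><path data-order="1" d="M497 102l8-11 6-13 0-8-9-9-3-6 0-12 2-1 0-4 1-1 1-7 6-9 4-4"/><path data-order="1" d="M466 99l-3-5-10-11-7-2-4-4-5-8-4-10-8-8-4 0-7 7-8 1-5-5-16-8-11-9-8-4"/><path data-order="1" d="M261 70l1-3 0-4 1-1 0-13-1-2 0-4"/><path data-order="1" d="M210 66l5 0 4-3 3 0 5-2 7-6 11-2 9-10 8 0"/><path data-order="2" d="M37 58l-6 0-1-1-3 0-5-6-5-1"/><path data-order="1" d="M49 55l-6 3-6 0"/><path data-order="2" d="M262 43l5-8 0-8 6-5 2-1 6 0 5 4 5 0 6-6 0-2"/><path data-order="3" d="M366 33l0-7-1-1 0-3-4-5"/>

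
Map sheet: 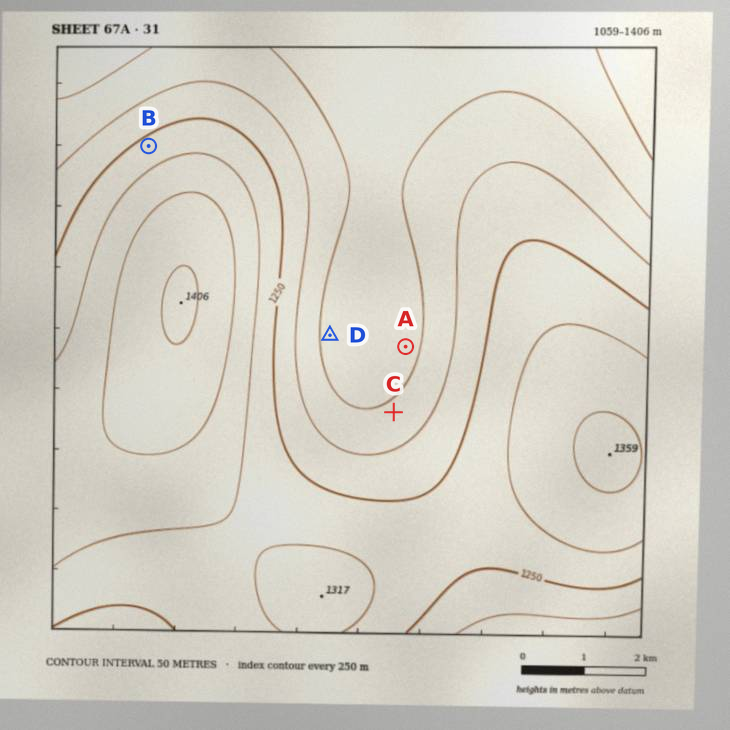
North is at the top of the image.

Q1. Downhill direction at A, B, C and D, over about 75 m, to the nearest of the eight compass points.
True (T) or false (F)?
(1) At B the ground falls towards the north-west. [T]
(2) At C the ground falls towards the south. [F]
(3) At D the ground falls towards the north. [F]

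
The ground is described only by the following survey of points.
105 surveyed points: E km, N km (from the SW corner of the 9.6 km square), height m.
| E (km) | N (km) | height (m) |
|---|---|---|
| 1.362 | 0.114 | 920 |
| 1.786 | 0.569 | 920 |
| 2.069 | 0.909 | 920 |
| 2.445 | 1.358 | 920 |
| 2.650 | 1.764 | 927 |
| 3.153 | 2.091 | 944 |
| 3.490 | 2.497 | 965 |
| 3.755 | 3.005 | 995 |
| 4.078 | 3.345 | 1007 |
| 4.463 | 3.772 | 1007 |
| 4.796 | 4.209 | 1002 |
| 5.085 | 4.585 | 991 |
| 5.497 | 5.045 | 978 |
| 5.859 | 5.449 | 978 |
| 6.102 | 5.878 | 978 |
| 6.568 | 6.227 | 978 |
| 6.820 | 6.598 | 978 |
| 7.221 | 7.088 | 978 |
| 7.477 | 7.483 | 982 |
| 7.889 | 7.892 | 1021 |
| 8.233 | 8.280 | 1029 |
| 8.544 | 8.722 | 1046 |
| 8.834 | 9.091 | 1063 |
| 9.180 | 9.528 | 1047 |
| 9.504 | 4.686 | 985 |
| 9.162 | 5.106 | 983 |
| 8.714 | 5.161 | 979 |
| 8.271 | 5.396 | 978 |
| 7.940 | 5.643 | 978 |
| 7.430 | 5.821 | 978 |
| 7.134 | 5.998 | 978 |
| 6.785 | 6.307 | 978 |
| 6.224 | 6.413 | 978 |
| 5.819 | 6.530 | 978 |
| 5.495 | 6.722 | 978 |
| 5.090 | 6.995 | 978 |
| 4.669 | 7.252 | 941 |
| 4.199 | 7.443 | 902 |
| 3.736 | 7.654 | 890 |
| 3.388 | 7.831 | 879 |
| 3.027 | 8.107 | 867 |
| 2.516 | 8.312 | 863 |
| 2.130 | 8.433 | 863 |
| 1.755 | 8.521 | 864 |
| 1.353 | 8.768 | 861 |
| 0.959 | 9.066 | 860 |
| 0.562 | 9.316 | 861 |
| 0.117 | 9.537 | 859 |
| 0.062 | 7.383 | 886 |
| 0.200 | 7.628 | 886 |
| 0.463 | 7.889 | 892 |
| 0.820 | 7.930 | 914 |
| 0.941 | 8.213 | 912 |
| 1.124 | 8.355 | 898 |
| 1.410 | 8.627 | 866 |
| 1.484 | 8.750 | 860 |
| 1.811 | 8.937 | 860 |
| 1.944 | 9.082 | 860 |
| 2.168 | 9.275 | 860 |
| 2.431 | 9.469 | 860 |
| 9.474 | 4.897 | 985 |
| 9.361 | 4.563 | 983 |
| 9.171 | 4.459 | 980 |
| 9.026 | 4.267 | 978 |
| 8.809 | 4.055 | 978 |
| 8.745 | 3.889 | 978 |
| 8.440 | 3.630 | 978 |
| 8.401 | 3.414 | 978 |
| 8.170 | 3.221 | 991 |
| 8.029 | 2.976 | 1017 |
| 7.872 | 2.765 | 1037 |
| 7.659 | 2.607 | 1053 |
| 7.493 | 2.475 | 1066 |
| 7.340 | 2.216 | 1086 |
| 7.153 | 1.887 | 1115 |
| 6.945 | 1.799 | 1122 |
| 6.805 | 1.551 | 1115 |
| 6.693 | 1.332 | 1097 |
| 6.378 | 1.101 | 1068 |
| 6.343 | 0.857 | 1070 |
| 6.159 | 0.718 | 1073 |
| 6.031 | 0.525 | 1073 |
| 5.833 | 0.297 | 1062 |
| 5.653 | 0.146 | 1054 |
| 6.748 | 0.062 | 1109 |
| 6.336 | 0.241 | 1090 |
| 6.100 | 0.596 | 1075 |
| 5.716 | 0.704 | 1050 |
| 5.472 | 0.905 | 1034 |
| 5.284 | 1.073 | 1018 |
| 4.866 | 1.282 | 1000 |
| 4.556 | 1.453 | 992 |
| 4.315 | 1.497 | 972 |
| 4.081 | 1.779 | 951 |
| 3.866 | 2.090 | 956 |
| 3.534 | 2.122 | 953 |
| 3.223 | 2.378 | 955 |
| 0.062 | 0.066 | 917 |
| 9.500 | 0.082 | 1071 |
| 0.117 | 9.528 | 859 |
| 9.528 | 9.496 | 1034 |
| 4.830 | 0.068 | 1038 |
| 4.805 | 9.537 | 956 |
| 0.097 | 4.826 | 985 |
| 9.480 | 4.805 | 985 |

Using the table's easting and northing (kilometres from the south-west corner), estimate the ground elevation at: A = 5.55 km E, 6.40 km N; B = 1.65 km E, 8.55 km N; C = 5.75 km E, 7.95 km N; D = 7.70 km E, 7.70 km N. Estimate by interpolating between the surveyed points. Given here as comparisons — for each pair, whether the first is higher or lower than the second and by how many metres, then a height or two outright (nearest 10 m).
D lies higher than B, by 140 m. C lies higher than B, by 130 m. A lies higher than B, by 120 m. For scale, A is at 980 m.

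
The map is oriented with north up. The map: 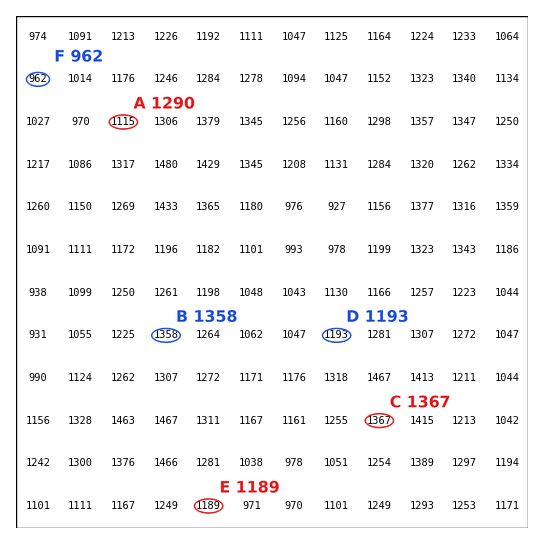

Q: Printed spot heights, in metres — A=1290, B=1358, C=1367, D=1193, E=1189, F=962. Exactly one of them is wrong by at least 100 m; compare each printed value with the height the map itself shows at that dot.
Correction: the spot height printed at A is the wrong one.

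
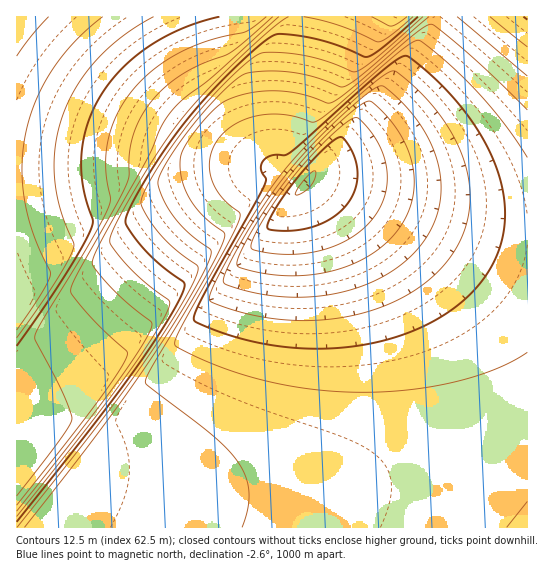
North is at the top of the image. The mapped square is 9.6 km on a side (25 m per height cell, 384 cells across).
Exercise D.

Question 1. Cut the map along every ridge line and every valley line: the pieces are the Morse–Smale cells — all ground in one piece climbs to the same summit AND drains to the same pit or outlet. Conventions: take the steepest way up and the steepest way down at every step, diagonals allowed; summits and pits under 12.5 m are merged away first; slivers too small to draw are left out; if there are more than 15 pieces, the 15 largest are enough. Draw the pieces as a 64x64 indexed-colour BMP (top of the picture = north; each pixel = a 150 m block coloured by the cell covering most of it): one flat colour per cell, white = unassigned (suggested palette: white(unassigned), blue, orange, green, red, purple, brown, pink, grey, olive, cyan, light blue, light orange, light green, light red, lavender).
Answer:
<image width="64" height="64" href="data:image/bmp;base64,Qk12CAAAAAAAAHYAAAAoAAAAQAAAAEAAAAABAAQAAAAAAAAIAAATCwAAEwsAABAAAAAAAAAA////ALR3HwAOf/8ALKAsACgn1gC9Z5QAS1aMAMJ34wB/f38AIr28AM++FwDox64AeLv/AIrfmACWmP8A1bDFABERERERERERERERERERERERERERERERERERERERERERERERERERERERERERERERERERERERERERERERERERERERERERERERERERERERERERERERERERERERERERERERERERERERERERERERERERERERERERERERERERERERERERERERERERERERERERERERERERERERERERERERERERERERERERERERERERERERERERERERERERERERERERERERERERERERERERERERERERERERERERERERERERERERERERERERERERERERERERERERERERERERERERERERERERERERERERERERERERERERERERERERERERERERERERERERERERERERERERERERERERERERERERERERERERERERERERERERERERERERERERERERERERERERERERERERERERERERERERERERERERERERERERERERERERERERERERERERERERERERERERERERERERERERERERERERERERERERERERERERERERERERERERERERERERERERERERERERERERERERERERERERERERERERERERERERERERERERERERERERERERERERERERERERERERERERERERERERERERERERERERERERERERERERERERERERERERERERERERERERERERERERERERERERERERERERERERERERERERERERERERERERERERERERERERERERERERERERERERERERERERERERERERERERERERERERERERERERERERERERERERERERERERERERERERERERERERERERERERERERERERERERERERERERERERERERERERERERERERERERERERERERERERERERERERERERERERERERERERERERERERERERERERERERERERERERERERERERERERERERERERERERERERERERERERERERERERERERERERERERERERERERERERERERERERERERERERERERERERERERERERERERERERERERERERERERERERERERERERERERERERERERERERERERERERERERERERERERERERERERERERERERERERERERERERERERERERERERERERERERERERERERERERERERERERERERERERERERERERERERERERERERERERERERERERERERERERERERERERERERERERERERERERERERERERERERERERERERERERERERERERERERERERERERERERERERERERERERERERERERERERERERERERERERERERERERERERERERERERERERERERERERERERERERERERERERERERERERERERERERERERERERERERERERERERERERERERERERERERERERERERERERERERERERERERERERERERERERERERERERERERERERERERERERERERERERERERERERERERERERERERERERERERERERERERERERERERERERERERERERERERERERERERERERERERESIRERERERERERERERERERERERERERERERERERERIiIiIhERERERERERERERERERERERERERERERERERIiIiIiIiEREREREREREREREREREREREREREREREREiIiIiIiIiIRERERERERERERERERERERERERERERESIiIiIiIiIiIhERERERERERERERERERERERERERERIiIiIiIiIiIiIiERERERERERERERERERERERERMRIiIiIiIiIiIiIiIiIRERERERERERERERERERERERMyIiIiIiIiIiIiIiIiIhERERERERERERERERERERETMzMiIiIiIiIiIiIiIiIiERERERERERERERERERERERMzMzIiIiIiIiIiIiIiIiIREREREREREREREREREREREzMzMyIiIiIiIiIiIiIiIhERERERERERERERERERERETMzMzMiIiIiIiIiIiIiIiERERERERERERERERERERERMzMzMzIiIiIiIiIiIiIiIREREREREREREREREREREREzMzMzMyIiIiIiIiIiIiIhERERERERERERERERERERETMzMzMzMiIiIiIiIiIiIiEREREREREREREREREREREREzMzMzMyIiIiIiIiIiIiIRERERERERERERERERERERETMzMzMzMiIiIiIiIiIiIhERERERERERERERERERERERMzMzMzMzIiIiIiIiIiIiEREREREREREREREREREREREzMzMzMzMyIiIiIiIiIiIRERERERERERERERERERERETMzMzMzMzMiIiIiIiIiIhERERERERERERERERERERERMzMzMzMzMyIiIiIiIiIiEREREREREREREREREREREREzMzMzMzMzMiIiIiIiIiIRERERERERERERERERERERETMzMzMzMzMzIiIiIiIiIhERERERERERERERERERERERMzMzMzMzMzMyIiIiIiIiEREREREREREREREREREREREzMzMzMzMzMzIiIiIiIiIRERERERERERERERERERERERMzMzMzMzMzMyIiIiIiIhEREREREREREREREREREREREzMzMzMzMzMzMiIiIiIi"/>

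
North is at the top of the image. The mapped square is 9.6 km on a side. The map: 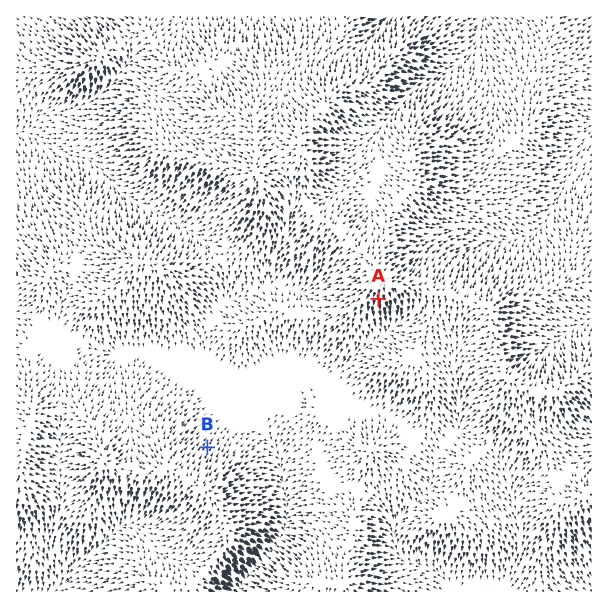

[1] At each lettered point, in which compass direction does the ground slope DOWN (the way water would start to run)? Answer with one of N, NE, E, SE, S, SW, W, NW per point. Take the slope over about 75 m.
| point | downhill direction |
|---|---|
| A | S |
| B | NE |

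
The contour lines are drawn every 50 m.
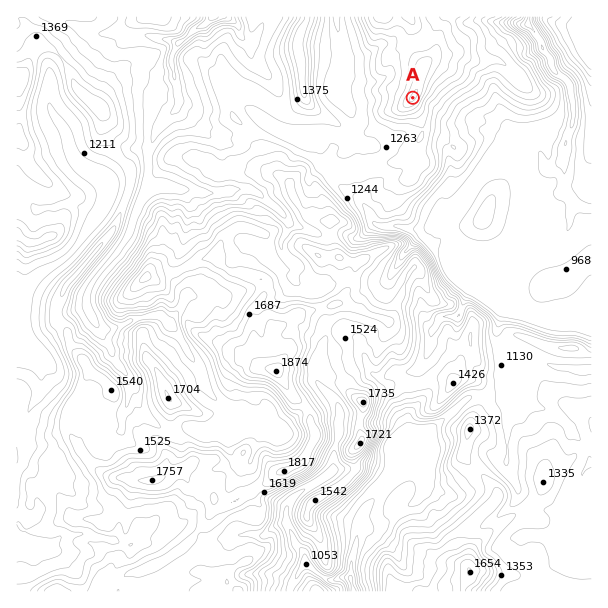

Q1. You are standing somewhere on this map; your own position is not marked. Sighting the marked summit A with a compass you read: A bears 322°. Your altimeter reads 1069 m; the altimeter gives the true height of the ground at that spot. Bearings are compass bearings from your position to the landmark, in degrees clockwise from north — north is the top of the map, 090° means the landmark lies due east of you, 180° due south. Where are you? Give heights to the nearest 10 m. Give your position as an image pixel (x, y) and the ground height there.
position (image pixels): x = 463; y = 162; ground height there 1070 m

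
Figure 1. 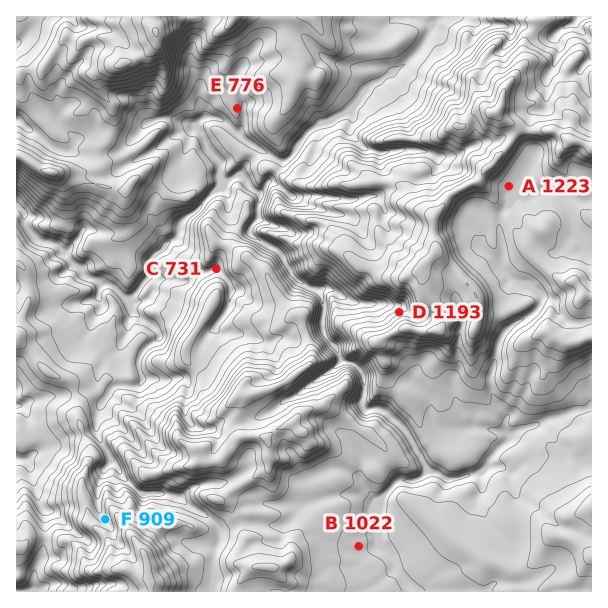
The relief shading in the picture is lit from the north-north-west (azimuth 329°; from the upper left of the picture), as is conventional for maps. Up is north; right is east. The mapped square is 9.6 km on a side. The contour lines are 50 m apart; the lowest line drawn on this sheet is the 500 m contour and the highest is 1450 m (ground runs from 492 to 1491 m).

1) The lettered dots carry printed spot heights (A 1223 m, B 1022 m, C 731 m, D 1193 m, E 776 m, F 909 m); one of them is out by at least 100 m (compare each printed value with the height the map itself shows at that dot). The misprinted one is F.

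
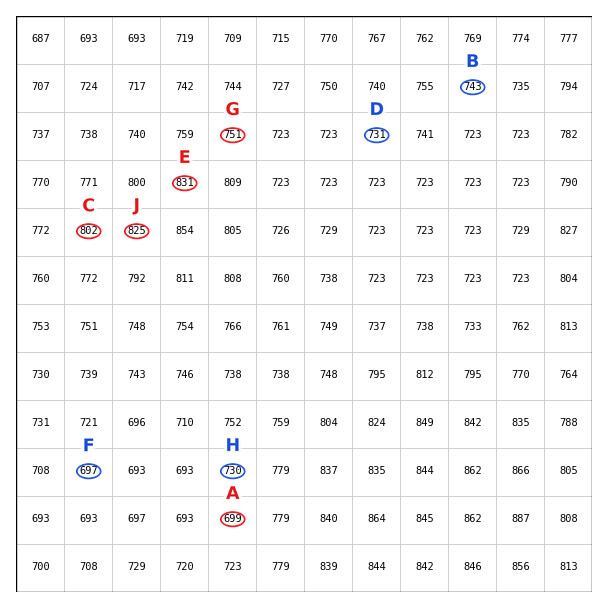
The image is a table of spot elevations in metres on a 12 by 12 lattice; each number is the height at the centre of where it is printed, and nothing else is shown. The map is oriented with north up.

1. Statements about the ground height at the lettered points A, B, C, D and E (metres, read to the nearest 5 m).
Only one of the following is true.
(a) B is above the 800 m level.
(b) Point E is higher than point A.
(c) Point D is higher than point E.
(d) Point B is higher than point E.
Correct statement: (b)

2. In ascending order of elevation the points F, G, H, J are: F H G J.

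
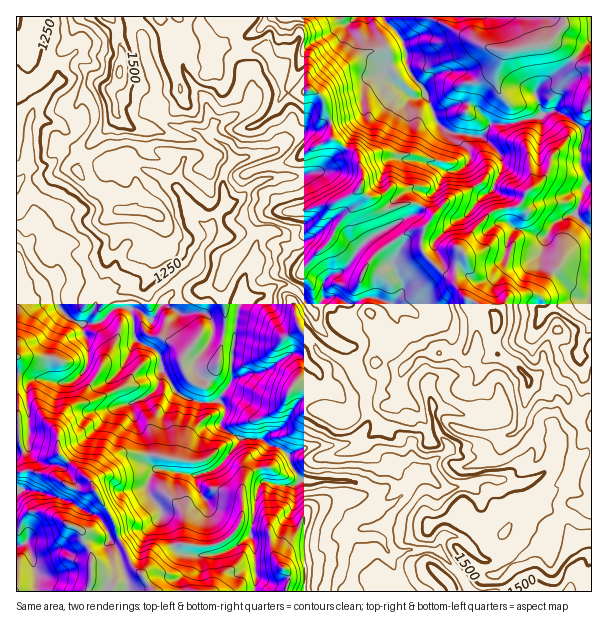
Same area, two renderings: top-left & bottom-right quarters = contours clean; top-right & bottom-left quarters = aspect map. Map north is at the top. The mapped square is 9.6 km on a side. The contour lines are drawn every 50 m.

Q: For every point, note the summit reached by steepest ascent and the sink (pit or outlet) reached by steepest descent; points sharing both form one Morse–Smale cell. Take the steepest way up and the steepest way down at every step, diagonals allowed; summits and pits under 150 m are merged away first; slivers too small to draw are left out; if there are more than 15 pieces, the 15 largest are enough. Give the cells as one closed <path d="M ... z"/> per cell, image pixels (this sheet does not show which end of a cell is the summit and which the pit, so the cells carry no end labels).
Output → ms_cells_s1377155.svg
<path d="M200 16l-184 1 0 261 10 0 15-10 15 9 0 23 4 8 12 12 8 4 16 0 6-4 12-12 15 0 4 7 1 23 6 5 15 6 3 4 4 16 12 20 9 8 12 5 27 1 2 4 0 9-4 9 7 7 13 7 21 0 11 7 9 2 8 8 3 11 8 12 3 2 48 0 20 6 5 5 0 3-6 8-3 9-10 5-13 14-1 39-6 9-2 13 256 0 1-170-10-2-11-9-8-20-15-7-20-4-15-18-17-9-3-9 3-27-10-9-21-10-9-13-2-6-11-7-19-18-3-6 3-20 9-13-16-11-13 0-12 4-8 0-9-9-9-3-6-7 2-7-2-23-7-8-21-13-1-15-6-13-1-11-7-7-8-2-6 2-19 0-2-2-4-18-14-23-27 1-13-4-11 6-7-16-6-7z"/><path d="M591 16l-391 1 0 12 6 7 7 16 11-6 13 4 27-1 14 23 4 18 2 2 19 0 6-2 8 2 7 7 1 11 6 13 1 15 21 13 7 8 2 14 0 9-2 7 6 7 9 3 9 9 8 0 12-4 13 0 16 11-9 13-3 20 3 6 19 18 11 7 2 6 9 13 21 10 10 9 0 12-3 6 3 18 17 9 15 18 20 4 15 7 8 20 5 5 12 5 4-1z"/><path d="M41 268l-15 10-10 1 0 192 16-1 22 6 11 8 15 6 15 0 11 17 9 17 0 7-7 4-26-2 2 7 7 12 0 32-3 7 166 1 2-8 0-18-2-21-4-12 4-17 4-25 6-10 15 5 15 0 7-6-9-13-3-11-8-8-9-2-11-7-21 0-13-7-7-7 4-9 0-9-2-4-21 0-22-9-17-25-4-16-3-4-15-6-6-5-1-23-4-7-15 0-12 12-6 4-16 0-8-4-14-15-2-27z"/><path d="M327 480l-25 0-8 6-15 0-15-5-5 5-9 47 4 12 1 47 79-1 3-12 6-9 1-39 13-14 10-5 9-20-11-8z"/><path d="M32 470l-16 3 0 118 71 1 4-8 0-32-7-12-2-7 26 2 7-4 0-7-20-34-15 0-15-6-11-8z"/>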